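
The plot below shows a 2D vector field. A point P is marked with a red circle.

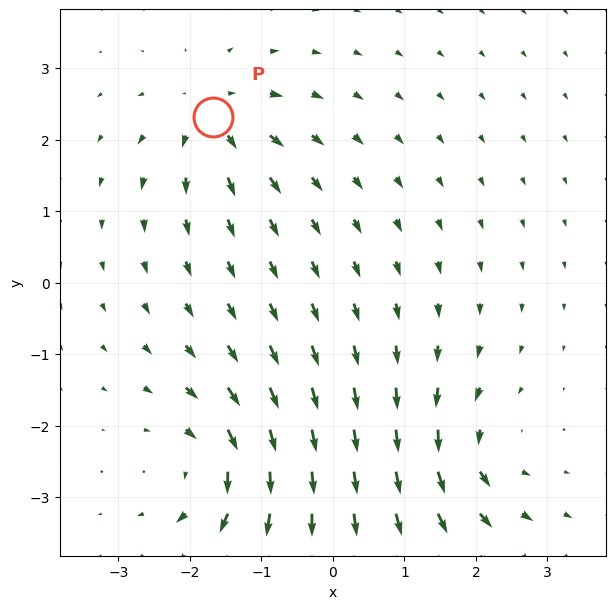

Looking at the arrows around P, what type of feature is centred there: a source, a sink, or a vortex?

source

At P (-1.7, 2.3) the arrows spread outward. Divergence about +5, curl ≈0 — positive divergence with near-zero curl is a source.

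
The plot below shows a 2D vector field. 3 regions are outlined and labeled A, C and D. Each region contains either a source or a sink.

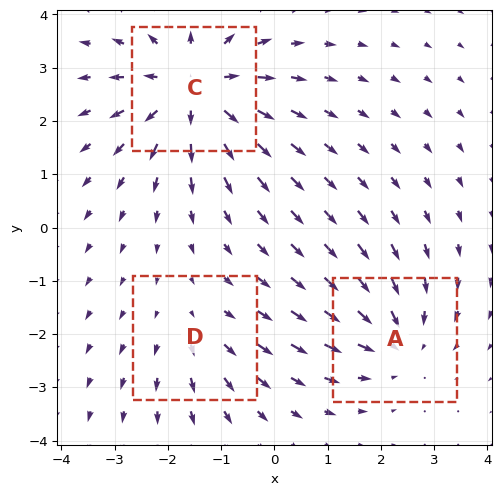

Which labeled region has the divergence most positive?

Divergence at each region's feature centre — A: about -3, C: about +4, D: about +2. Region C is most positive.

C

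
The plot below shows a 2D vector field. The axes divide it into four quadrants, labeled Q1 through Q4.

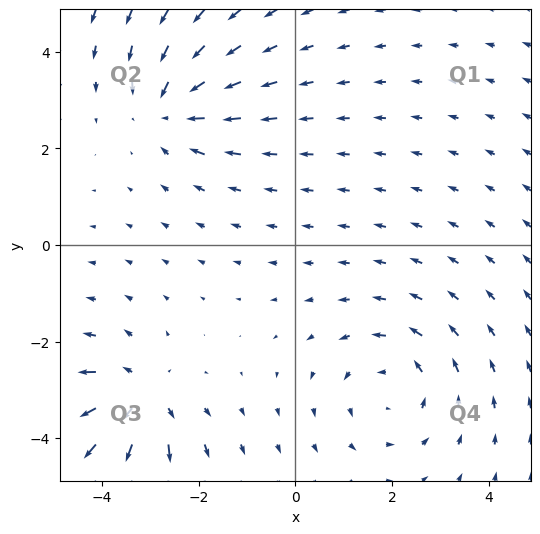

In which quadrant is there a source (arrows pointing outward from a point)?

The source sits at approximately (-3.2, -3.2), which lies in quadrant Q3. The divergence there is about +4, positive as expected for a source.

Q3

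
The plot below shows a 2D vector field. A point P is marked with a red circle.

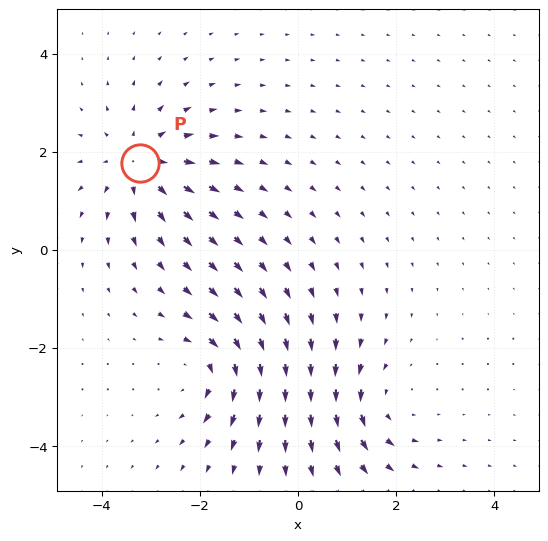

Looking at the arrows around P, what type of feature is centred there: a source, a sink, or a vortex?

At P (-3.2, 1.8) the arrows spread outward. Divergence about +5, curl ≈0 — positive divergence with near-zero curl is a source.

source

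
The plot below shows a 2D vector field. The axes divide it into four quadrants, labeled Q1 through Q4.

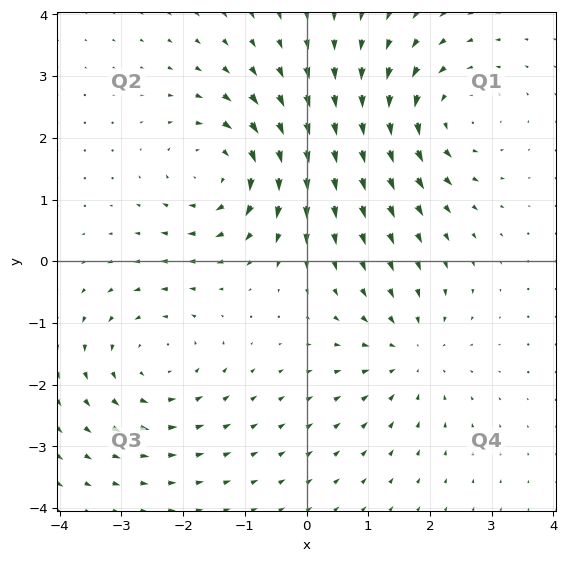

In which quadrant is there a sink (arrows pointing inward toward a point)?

Q4

The sink sits at approximately (1.7, -1.5), which lies in quadrant Q4. The divergence there is about -3, negative as expected for a sink.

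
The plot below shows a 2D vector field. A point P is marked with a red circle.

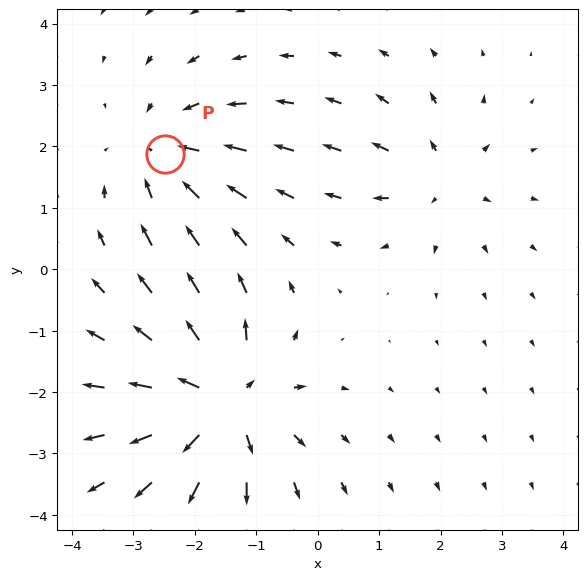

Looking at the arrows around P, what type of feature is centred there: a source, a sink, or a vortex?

sink

At P (-2.5, 1.9) the arrows converge inward. Divergence about -3, curl ≈0 — negative divergence with near-zero curl is a sink.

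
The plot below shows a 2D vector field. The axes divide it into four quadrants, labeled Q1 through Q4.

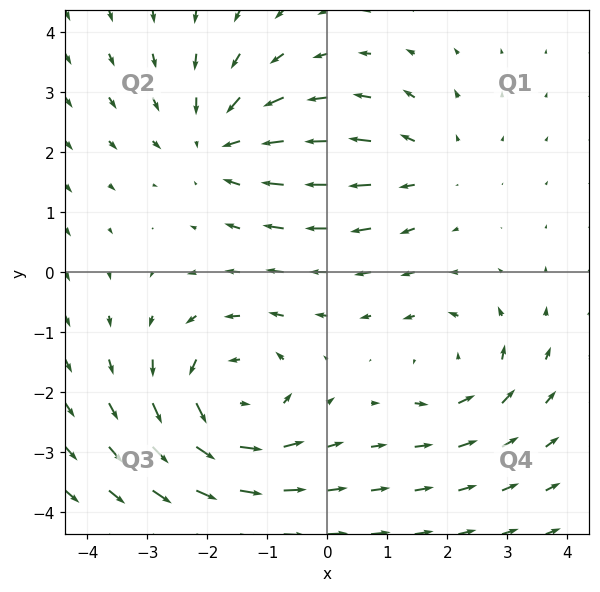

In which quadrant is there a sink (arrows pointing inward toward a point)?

Q2

The sink sits at approximately (-1.8, 2.1), which lies in quadrant Q2. The divergence there is about -3, negative as expected for a sink.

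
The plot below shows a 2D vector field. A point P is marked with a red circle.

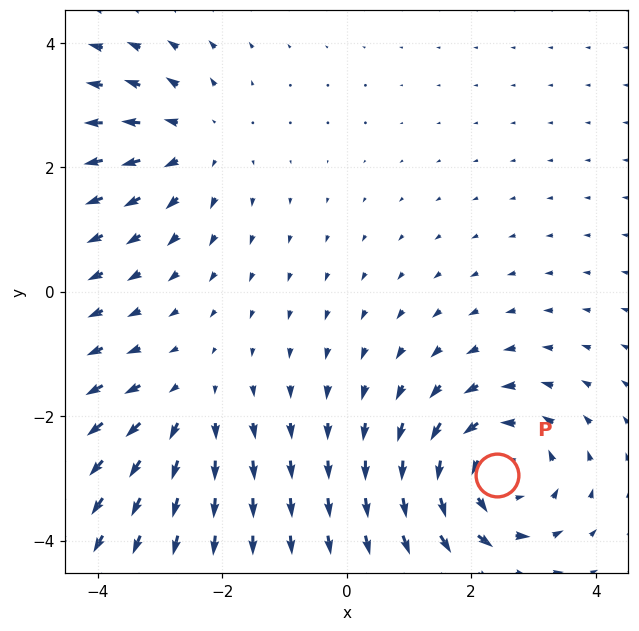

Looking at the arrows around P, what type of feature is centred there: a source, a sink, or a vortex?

vortex

At P (2.4, -2.9) the arrows circulate counterclockwise. Divergence ≈0, curl about +4 — near-zero divergence with nonzero curl is a vortex.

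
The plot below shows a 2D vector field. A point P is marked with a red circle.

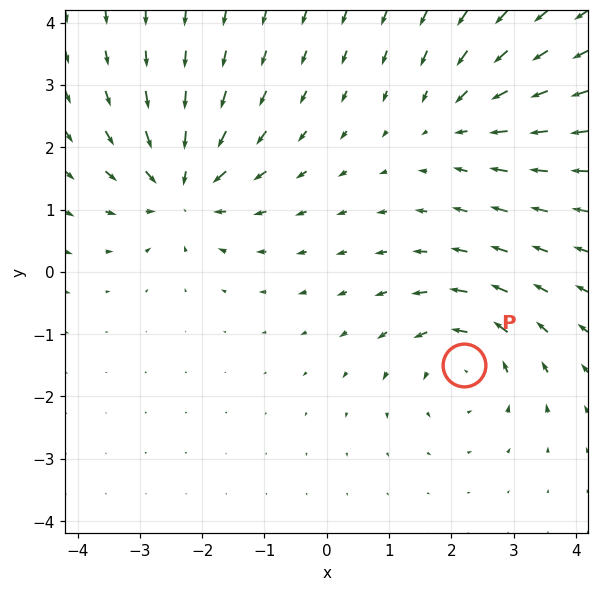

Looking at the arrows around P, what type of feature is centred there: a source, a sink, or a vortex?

vortex

At P (2.2, -1.5) the arrows circulate counterclockwise. Divergence ≈0, curl about +4 — near-zero divergence with nonzero curl is a vortex.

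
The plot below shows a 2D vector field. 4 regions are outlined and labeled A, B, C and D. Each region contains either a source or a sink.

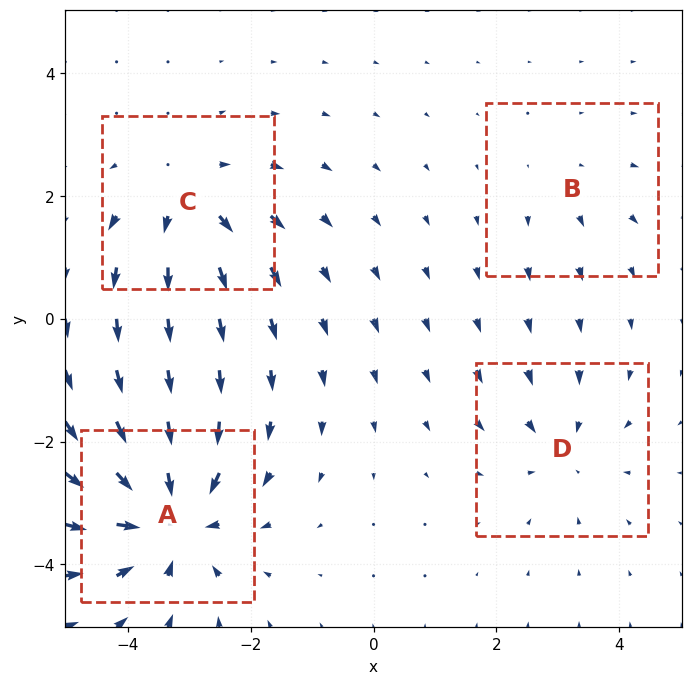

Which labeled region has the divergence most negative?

Divergence at each region's feature centre — A: about -7, B: about +2, C: about +5, D: about -3. Region A is most negative.

A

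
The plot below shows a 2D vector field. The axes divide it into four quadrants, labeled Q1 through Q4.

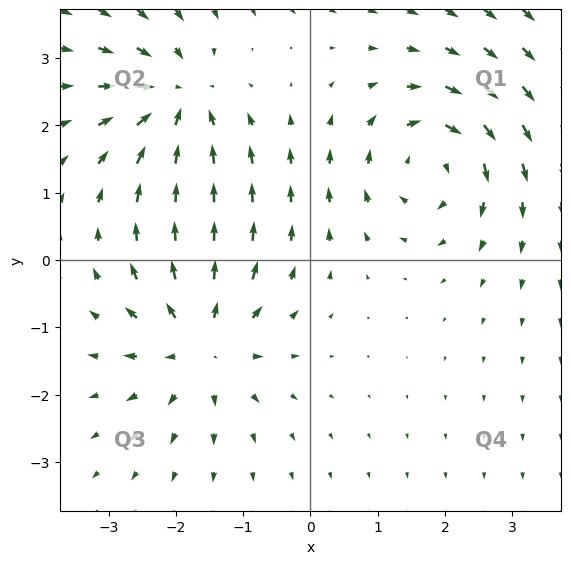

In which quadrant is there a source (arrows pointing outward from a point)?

The source sits at approximately (-1.6, -1.2), which lies in quadrant Q3. The divergence there is about +4, positive as expected for a source.

Q3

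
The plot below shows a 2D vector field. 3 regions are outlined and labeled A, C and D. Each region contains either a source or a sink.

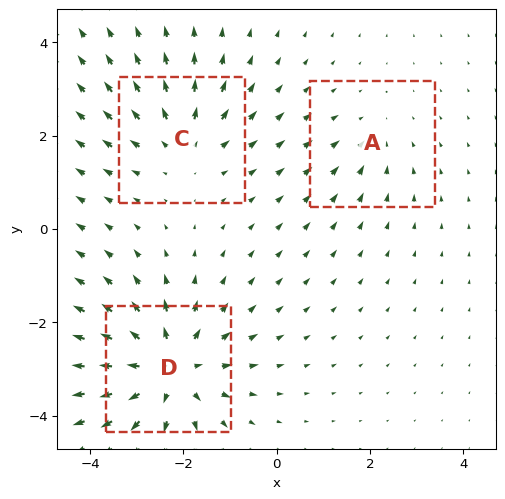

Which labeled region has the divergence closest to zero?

Divergence at each region's feature centre — A: about -2, C: about +3, D: about +5. Region A is closest to zero.

A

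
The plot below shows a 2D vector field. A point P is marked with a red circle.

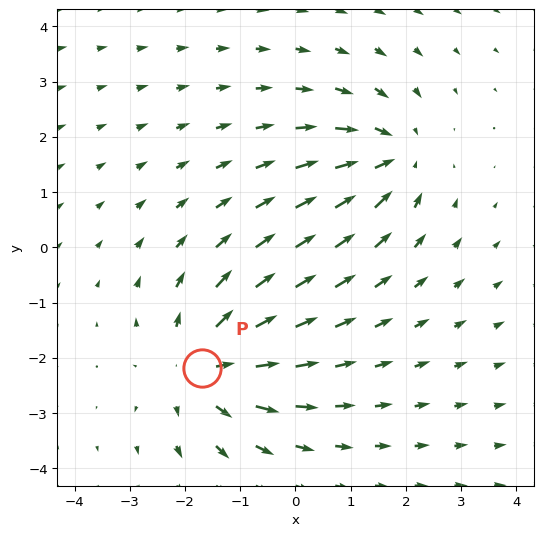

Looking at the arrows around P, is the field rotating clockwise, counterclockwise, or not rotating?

Near P at (-1.7, -2.2) the arrows show no circulation. The curl there is ≈0.

not rotating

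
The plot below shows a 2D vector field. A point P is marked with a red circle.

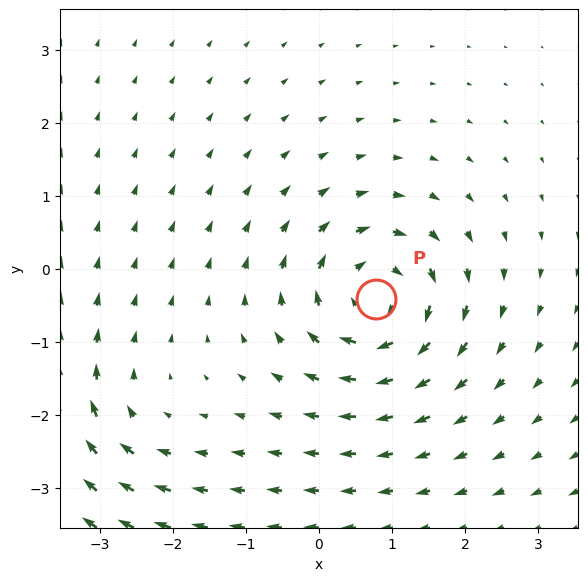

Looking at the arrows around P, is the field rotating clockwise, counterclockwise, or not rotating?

Near P at (0.8, -0.4) the arrows circulate clockwise. The curl (z-component) there is about -6; negative curl means clockwise rotation.

clockwise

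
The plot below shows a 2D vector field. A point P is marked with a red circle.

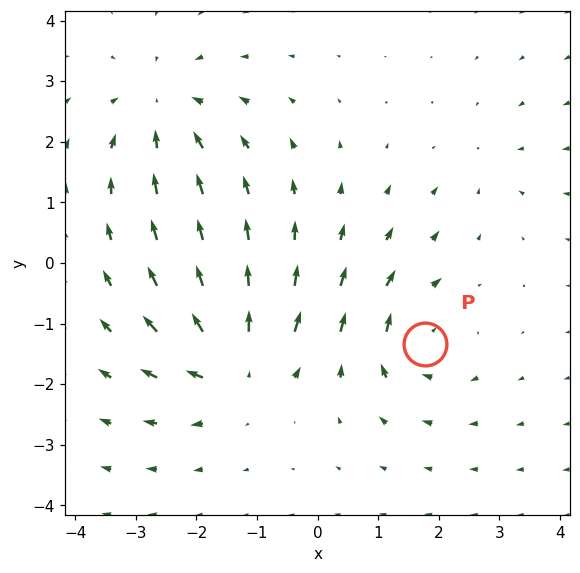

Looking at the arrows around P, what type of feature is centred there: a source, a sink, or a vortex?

At P (1.8, -1.3) the arrows circulate clockwise. Divergence ≈0, curl about -5 — near-zero divergence with nonzero curl is a vortex.

vortex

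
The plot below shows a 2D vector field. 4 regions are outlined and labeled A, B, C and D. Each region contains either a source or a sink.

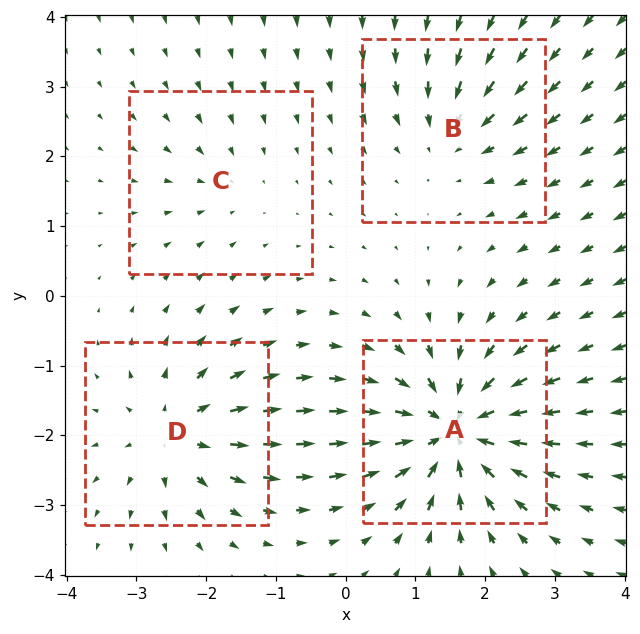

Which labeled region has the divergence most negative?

Divergence at each region's feature centre — A: about -9, B: about -4, C: about -3, D: about +6. Region A is most negative.

A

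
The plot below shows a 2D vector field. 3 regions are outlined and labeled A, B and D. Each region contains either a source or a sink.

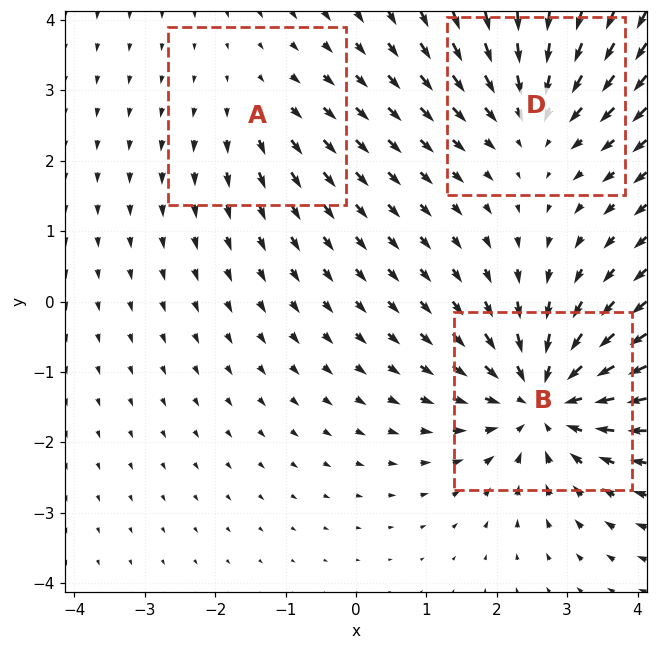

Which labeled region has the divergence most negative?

B

Divergence at each region's feature centre — A: about +2, B: about -5, D: about -3. Region B is most negative.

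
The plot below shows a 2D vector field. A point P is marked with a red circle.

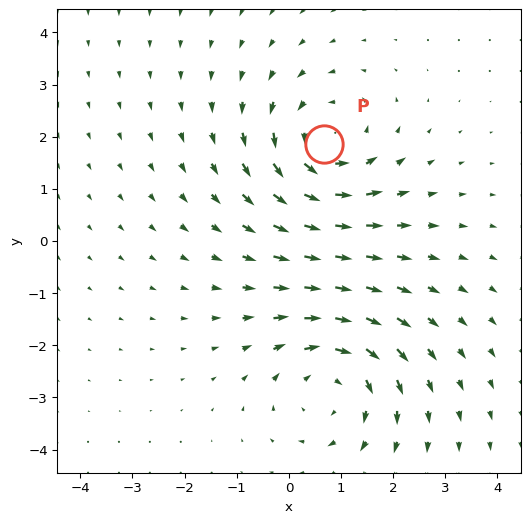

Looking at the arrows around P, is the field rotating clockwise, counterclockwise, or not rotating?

Near P at (0.7, 1.9) the arrows circulate counterclockwise. The curl (z-component) there is about +3; positive curl means counterclockwise rotation.

counterclockwise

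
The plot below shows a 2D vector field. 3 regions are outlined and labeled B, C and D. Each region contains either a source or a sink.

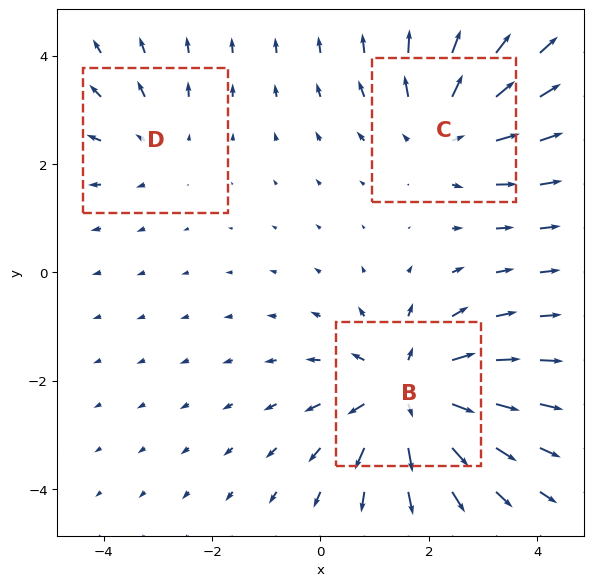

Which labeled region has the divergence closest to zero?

D

Divergence at each region's feature centre — B: about +4, C: about +3, D: about +2. Region D is closest to zero.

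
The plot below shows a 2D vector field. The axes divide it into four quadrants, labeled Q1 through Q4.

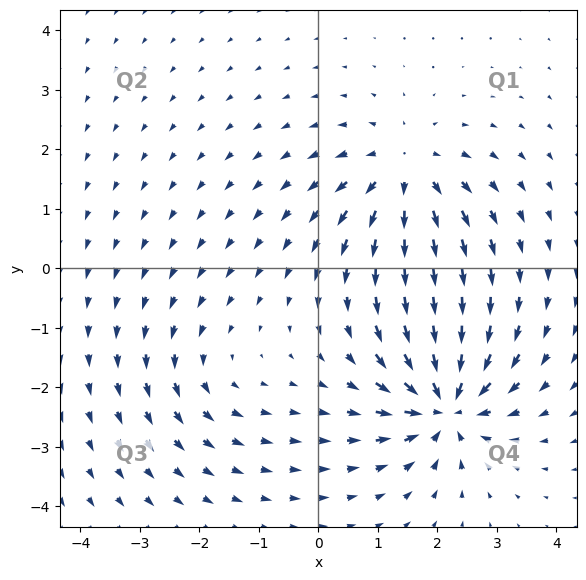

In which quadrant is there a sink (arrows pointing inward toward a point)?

The sink sits at approximately (2.1, -2.3), which lies in quadrant Q4. The divergence there is about -7, negative as expected for a sink.

Q4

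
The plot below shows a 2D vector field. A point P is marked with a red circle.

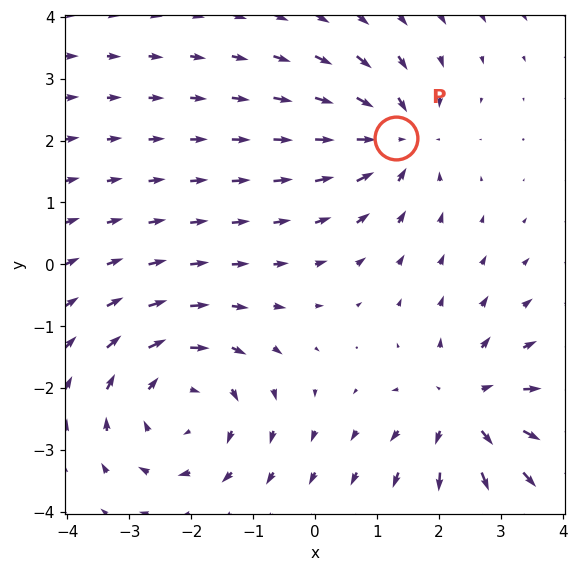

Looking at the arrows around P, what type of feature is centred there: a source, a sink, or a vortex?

At P (1.3, 2.0) the arrows converge inward. Divergence about -3, curl ≈0 — negative divergence with near-zero curl is a sink.

sink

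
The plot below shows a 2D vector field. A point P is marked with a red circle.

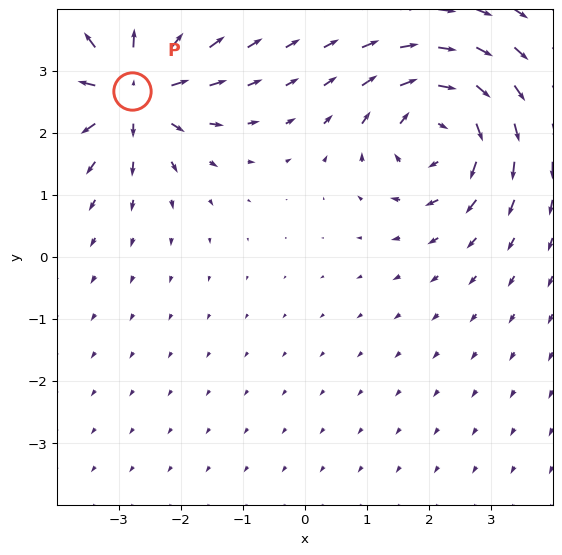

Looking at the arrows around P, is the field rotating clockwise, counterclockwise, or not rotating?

not rotating

Near P at (-2.8, 2.7) the arrows show no circulation. The curl there is ≈0.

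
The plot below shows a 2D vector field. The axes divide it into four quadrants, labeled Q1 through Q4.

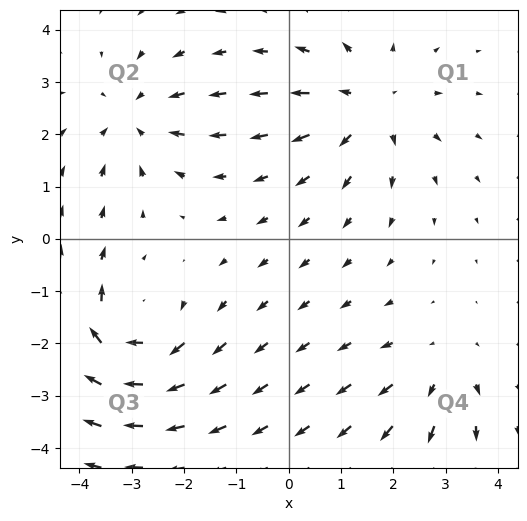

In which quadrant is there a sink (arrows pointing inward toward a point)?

Q2

The sink sits at approximately (-2.9, 2.3), which lies in quadrant Q2. The divergence there is about -4, negative as expected for a sink.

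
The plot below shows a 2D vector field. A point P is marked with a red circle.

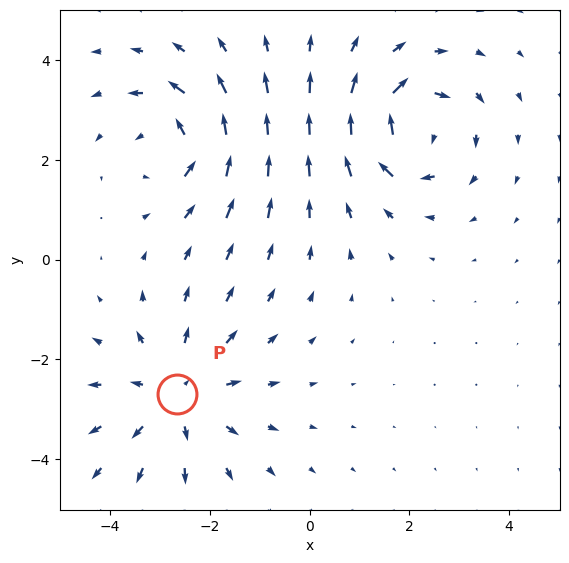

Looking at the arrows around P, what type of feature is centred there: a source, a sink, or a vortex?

At P (-2.7, -2.7) the arrows spread outward. Divergence about +4, curl ≈0 — positive divergence with near-zero curl is a source.

source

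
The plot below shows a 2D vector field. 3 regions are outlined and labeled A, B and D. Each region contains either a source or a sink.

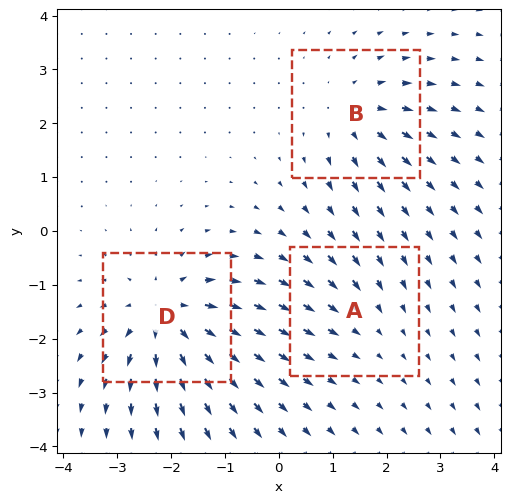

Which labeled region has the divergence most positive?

Divergence at each region's feature centre — A: about -2, B: about +4, D: about +6. Region D is most positive.

D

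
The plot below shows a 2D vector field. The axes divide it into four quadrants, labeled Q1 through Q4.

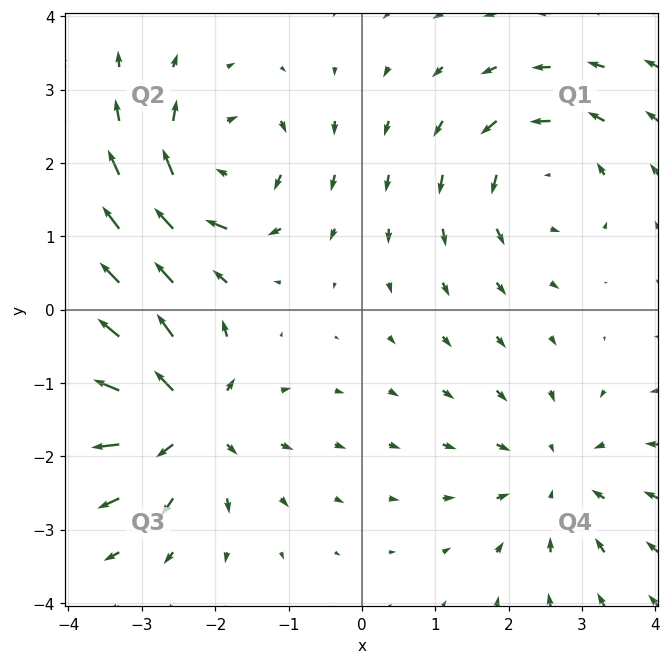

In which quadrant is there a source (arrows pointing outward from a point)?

Q3

The source sits at approximately (-2.4, -1.5), which lies in quadrant Q3. The divergence there is about +5, positive as expected for a source.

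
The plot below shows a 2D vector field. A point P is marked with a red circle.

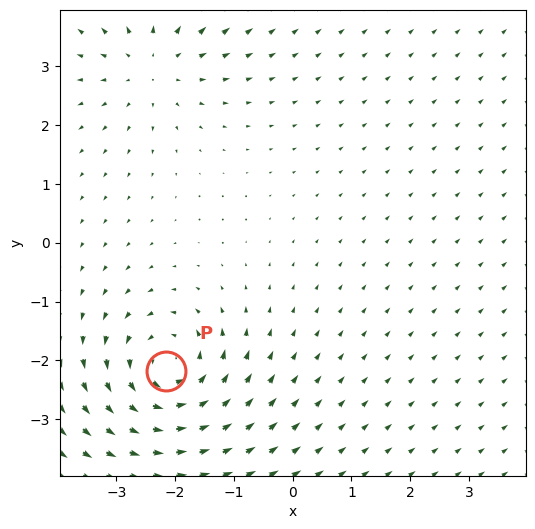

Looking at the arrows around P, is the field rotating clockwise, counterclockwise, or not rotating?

counterclockwise

Near P at (-2.1, -2.2) the arrows circulate counterclockwise. The curl (z-component) there is about +5; positive curl means counterclockwise rotation.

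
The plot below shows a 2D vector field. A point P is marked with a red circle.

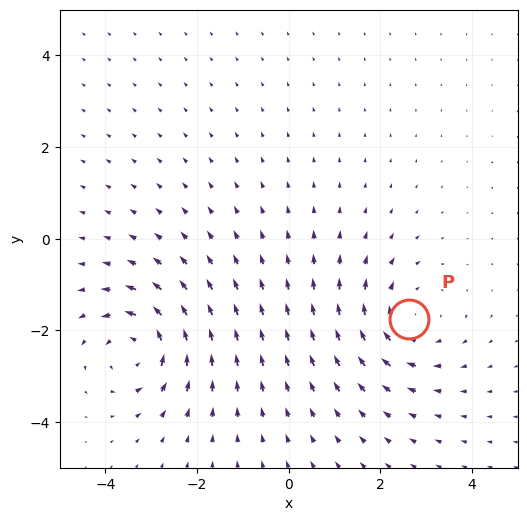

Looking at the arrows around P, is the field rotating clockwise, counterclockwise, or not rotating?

Near P at (2.6, -1.8) the arrows circulate clockwise. The curl (z-component) there is about -4; negative curl means clockwise rotation.

clockwise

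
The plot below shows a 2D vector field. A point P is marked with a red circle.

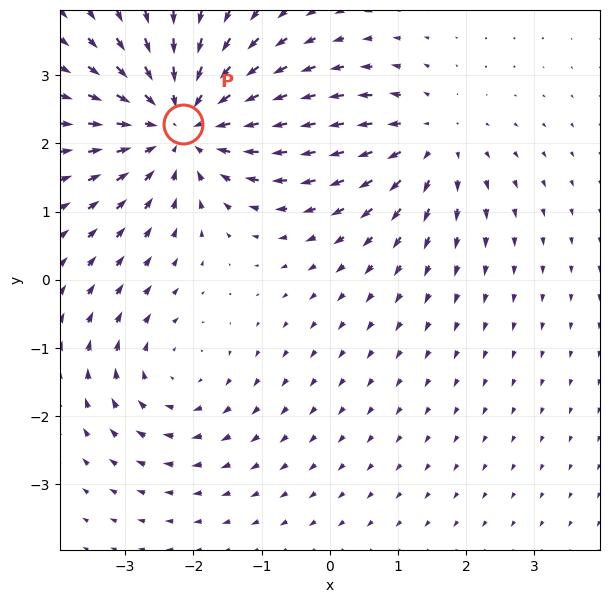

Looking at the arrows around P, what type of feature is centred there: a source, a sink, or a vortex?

sink

At P (-2.2, 2.3) the arrows converge inward. Divergence about -4, curl ≈0 — negative divergence with near-zero curl is a sink.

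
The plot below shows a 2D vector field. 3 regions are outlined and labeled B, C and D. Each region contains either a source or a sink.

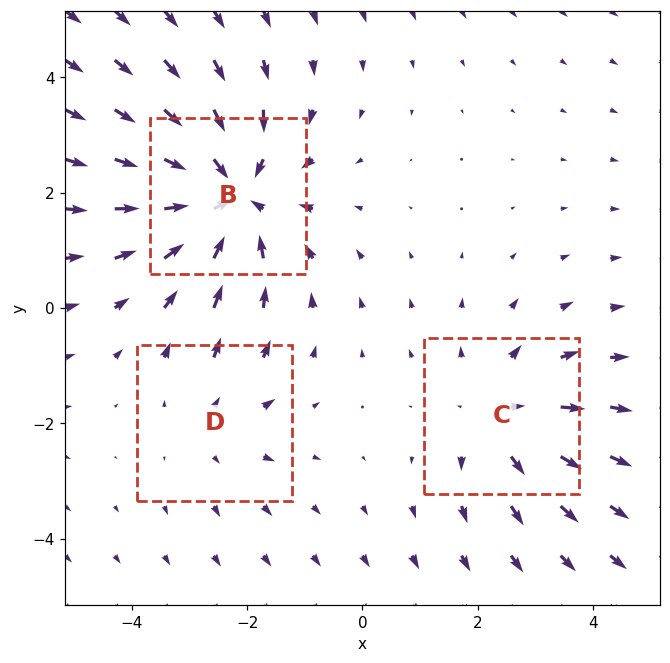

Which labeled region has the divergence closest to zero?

Divergence at each region's feature centre — B: about -4, C: about +3, D: about +2. Region D is closest to zero.

D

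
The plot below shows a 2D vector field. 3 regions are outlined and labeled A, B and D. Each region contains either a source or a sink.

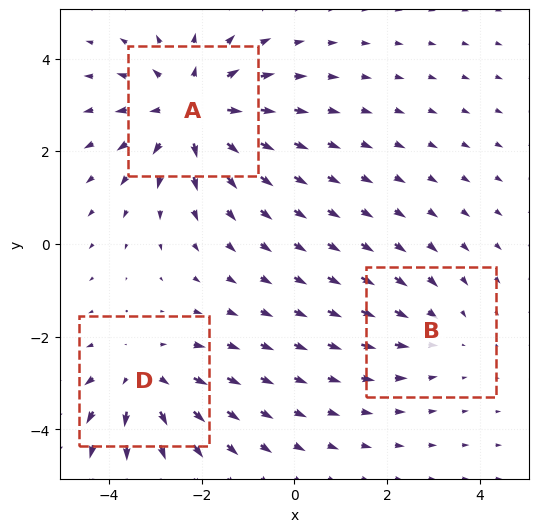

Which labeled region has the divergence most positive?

A

Divergence at each region's feature centre — A: about +4, B: about -2, D: about +3. Region A is most positive.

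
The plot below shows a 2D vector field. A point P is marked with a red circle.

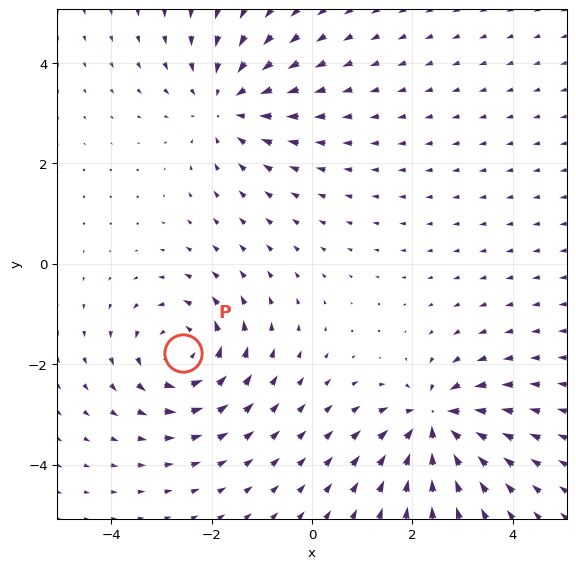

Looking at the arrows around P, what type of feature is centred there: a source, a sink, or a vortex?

At P (-2.6, -1.8) the arrows circulate counterclockwise. Divergence ≈0, curl about +5 — near-zero divergence with nonzero curl is a vortex.

vortex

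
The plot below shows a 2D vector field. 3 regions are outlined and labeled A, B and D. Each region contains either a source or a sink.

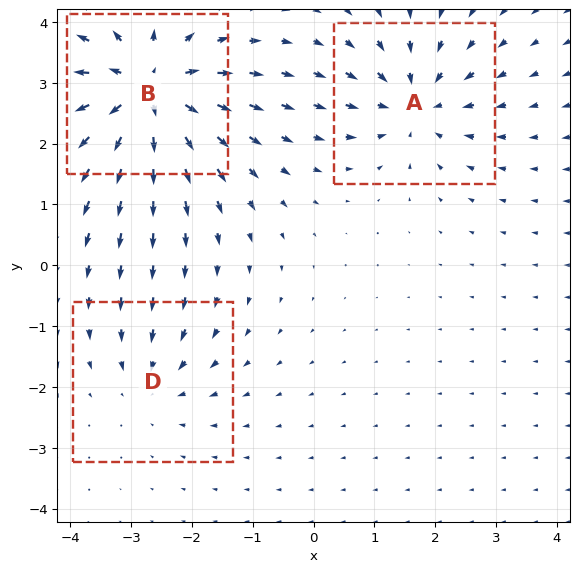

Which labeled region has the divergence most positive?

Divergence at each region's feature centre — A: about -4, B: about +6, D: about -2. Region B is most positive.

B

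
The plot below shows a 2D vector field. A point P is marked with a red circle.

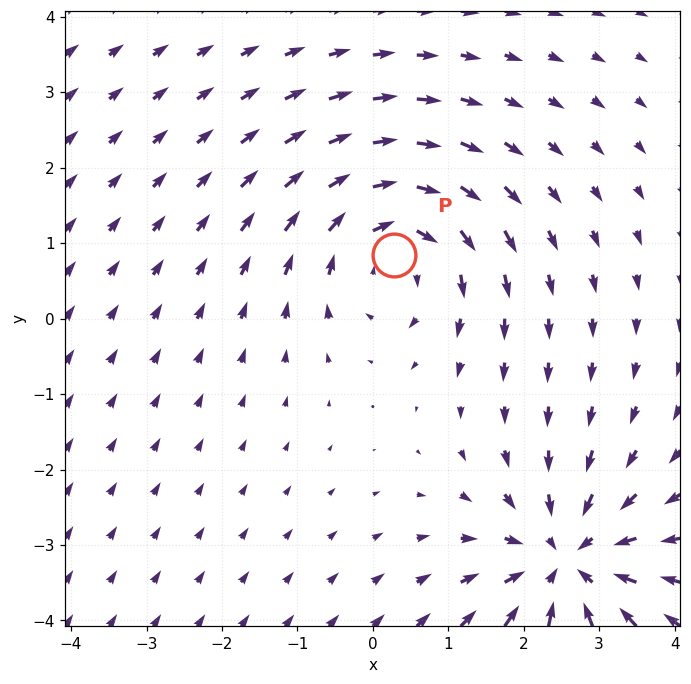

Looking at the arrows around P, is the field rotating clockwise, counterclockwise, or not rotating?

clockwise

Near P at (0.3, 0.8) the arrows circulate clockwise. The curl (z-component) there is about -3; negative curl means clockwise rotation.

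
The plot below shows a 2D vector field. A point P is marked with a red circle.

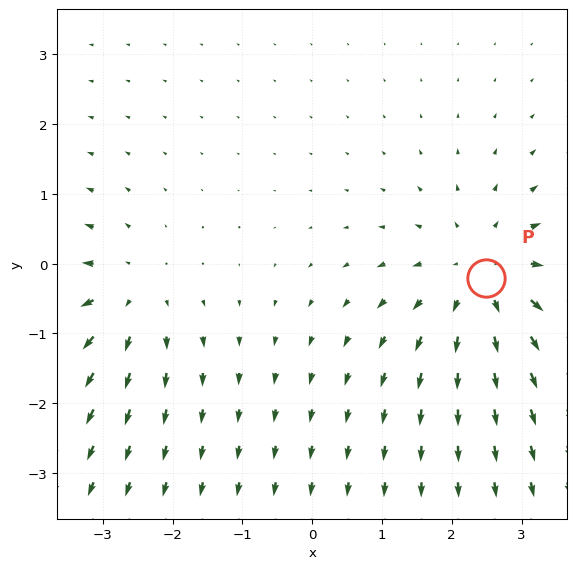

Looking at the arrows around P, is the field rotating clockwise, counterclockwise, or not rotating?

not rotating

Near P at (2.5, -0.2) the arrows show no circulation. The curl there is ≈0.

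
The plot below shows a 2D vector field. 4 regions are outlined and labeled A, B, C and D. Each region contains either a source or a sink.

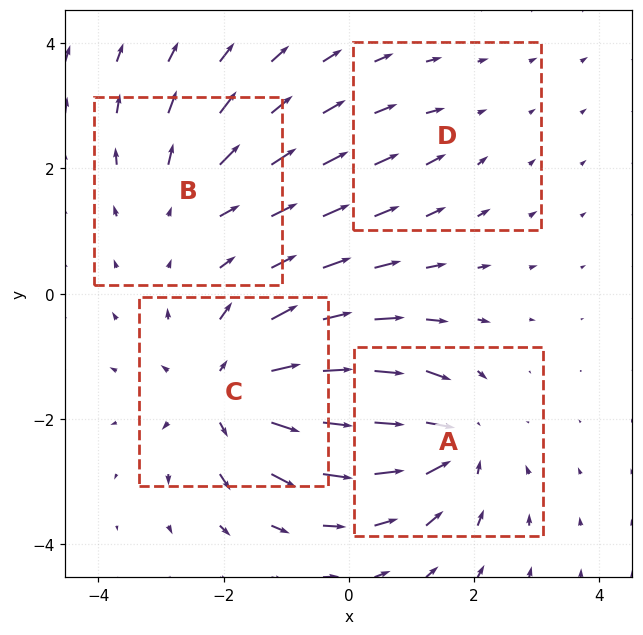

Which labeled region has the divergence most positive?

Divergence at each region's feature centre — A: about -5, B: about +3, C: about +6, D: about -2. Region C is most positive.

C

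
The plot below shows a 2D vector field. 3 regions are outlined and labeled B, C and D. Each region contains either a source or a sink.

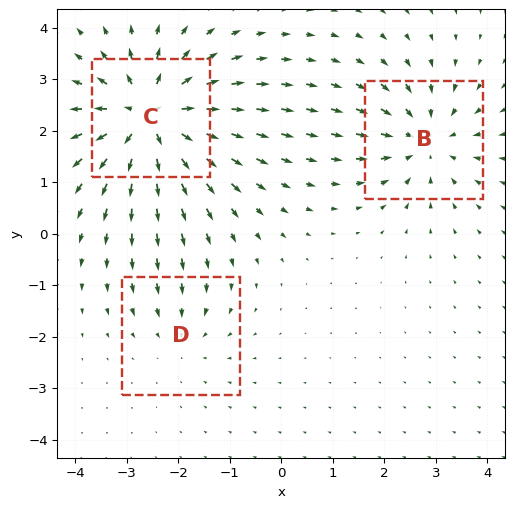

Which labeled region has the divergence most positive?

Divergence at each region's feature centre — B: about -3, C: about +5, D: about -2. Region C is most positive.

C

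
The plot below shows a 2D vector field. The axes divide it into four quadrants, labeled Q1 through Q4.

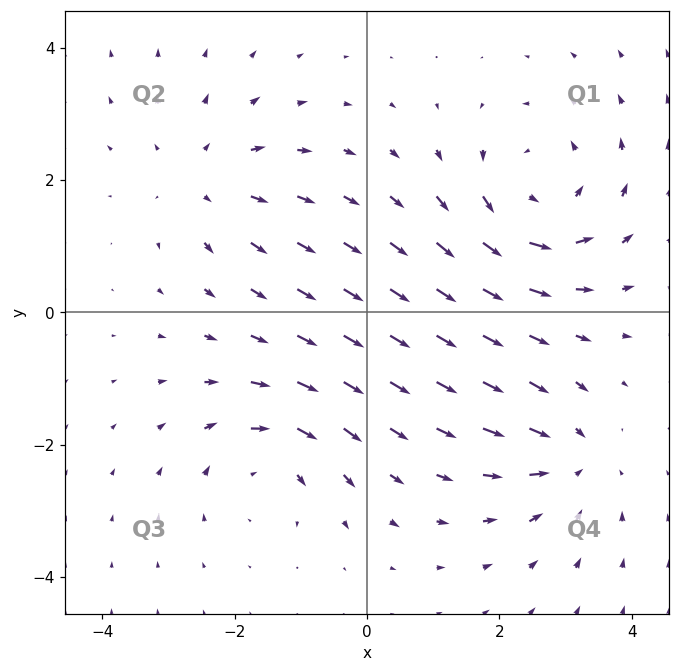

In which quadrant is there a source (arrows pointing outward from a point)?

The source sits at approximately (-2.4, 2.0), which lies in quadrant Q2. The divergence there is about +3, positive as expected for a source.

Q2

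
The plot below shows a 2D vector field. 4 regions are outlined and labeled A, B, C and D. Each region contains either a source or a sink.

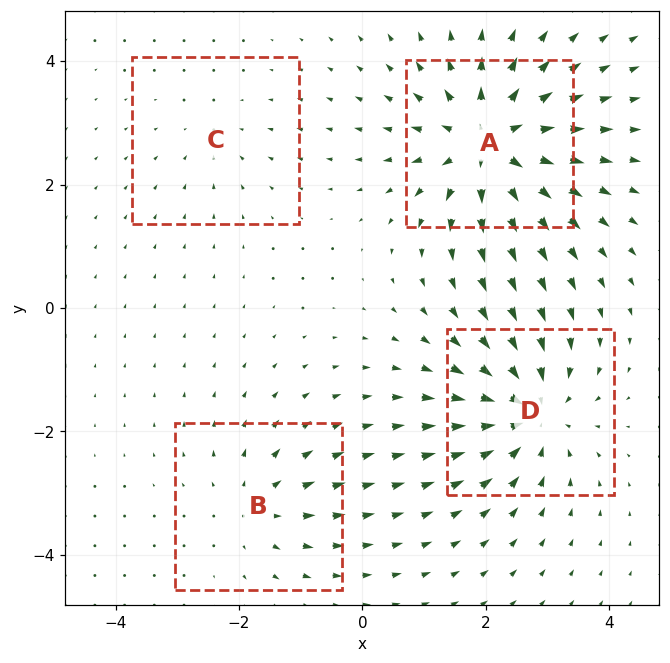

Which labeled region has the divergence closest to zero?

Divergence at each region's feature centre — A: about +7, B: about +3, C: about -2, D: about -6. Region C is closest to zero.

C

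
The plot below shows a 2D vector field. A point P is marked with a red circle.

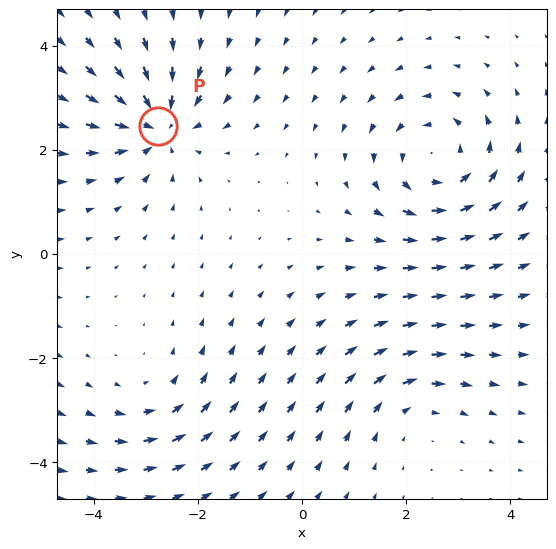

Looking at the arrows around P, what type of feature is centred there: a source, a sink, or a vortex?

At P (-2.8, 2.5) the arrows converge inward. Divergence about -5, curl ≈0 — negative divergence with near-zero curl is a sink.

sink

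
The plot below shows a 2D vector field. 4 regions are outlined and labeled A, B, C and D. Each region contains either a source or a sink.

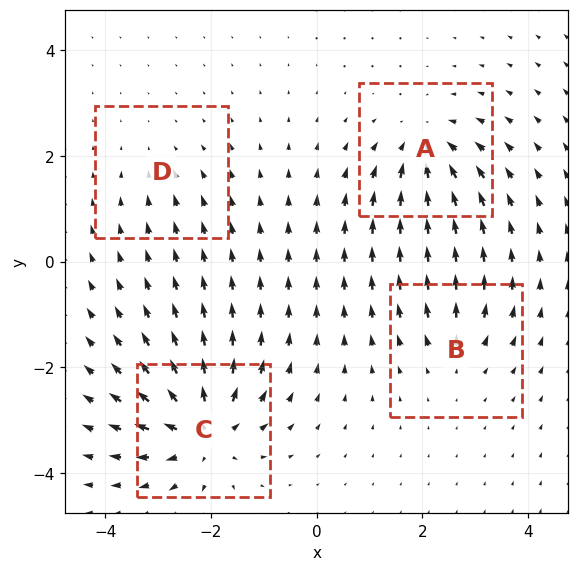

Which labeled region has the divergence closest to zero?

D

Divergence at each region's feature centre — A: about -6, B: about +3, C: about +8, D: about -2. Region D is closest to zero.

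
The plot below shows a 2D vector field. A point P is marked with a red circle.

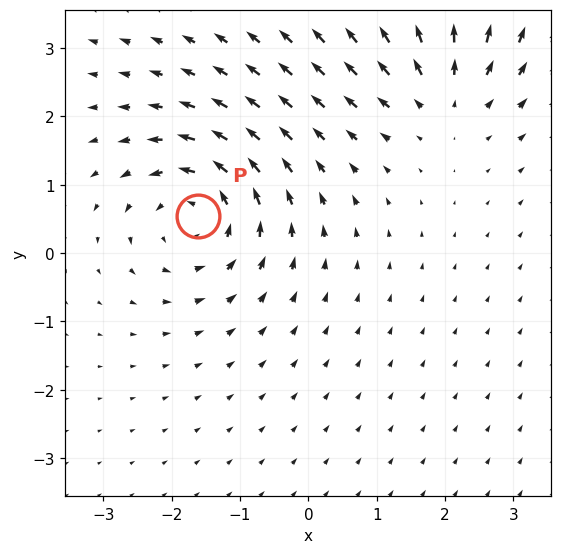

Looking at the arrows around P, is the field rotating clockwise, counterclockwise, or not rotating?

Near P at (-1.6, 0.6) the arrows circulate counterclockwise. The curl (z-component) there is about +4; positive curl means counterclockwise rotation.

counterclockwise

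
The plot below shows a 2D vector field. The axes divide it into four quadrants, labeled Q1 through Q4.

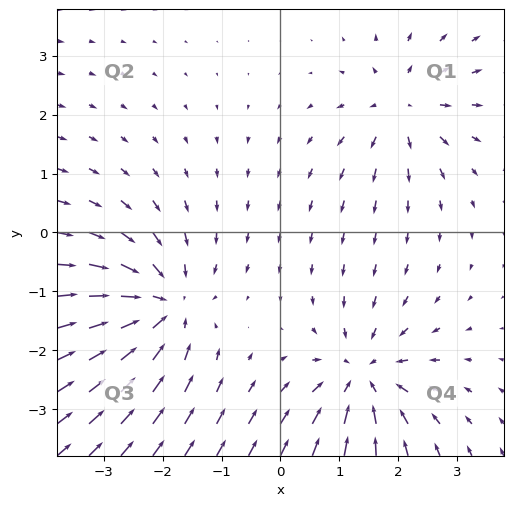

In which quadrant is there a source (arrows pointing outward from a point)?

The source sits at approximately (2.1, 2.1), which lies in quadrant Q1. The divergence there is about +4, positive as expected for a source.

Q1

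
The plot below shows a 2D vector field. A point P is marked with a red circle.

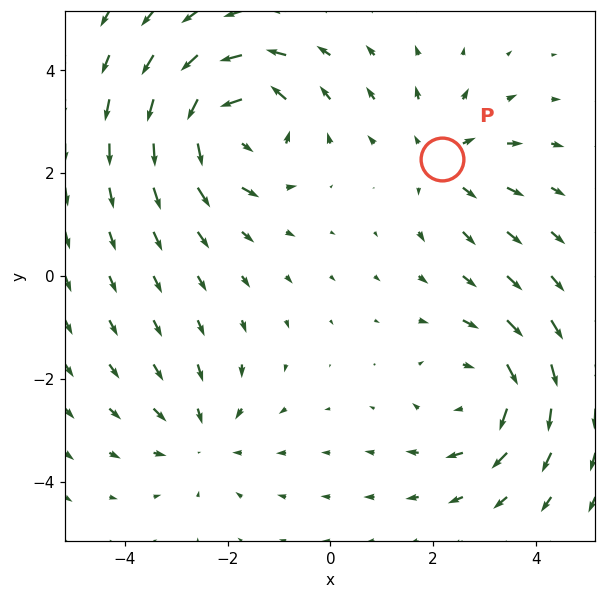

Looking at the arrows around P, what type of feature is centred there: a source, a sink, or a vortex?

source

At P (2.2, 2.3) the arrows spread outward. Divergence about +3, curl ≈0 — positive divergence with near-zero curl is a source.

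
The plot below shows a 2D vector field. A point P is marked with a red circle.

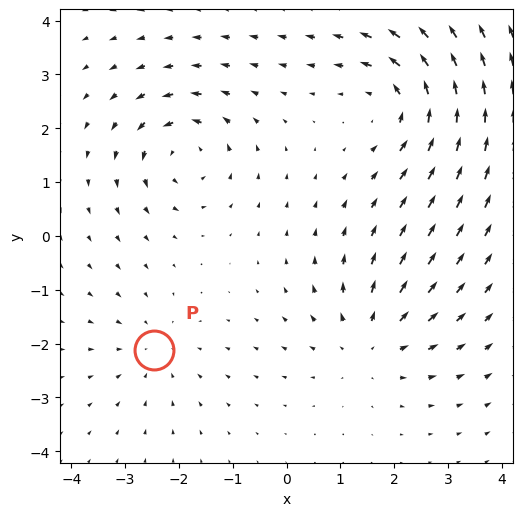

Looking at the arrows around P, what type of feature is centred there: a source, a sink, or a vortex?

At P (-2.5, -2.1) the arrows converge inward. Divergence about -3, curl ≈0 — negative divergence with near-zero curl is a sink.

sink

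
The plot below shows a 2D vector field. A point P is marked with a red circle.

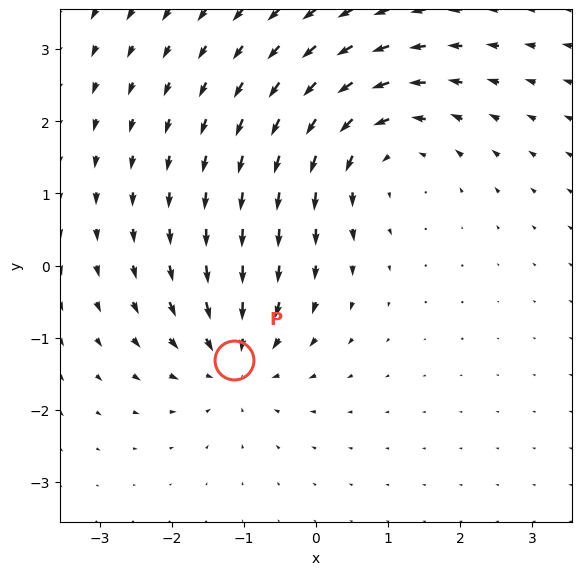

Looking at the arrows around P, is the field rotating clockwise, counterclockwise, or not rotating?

not rotating

Near P at (-1.1, -1.3) the arrows show no circulation. The curl there is ≈0.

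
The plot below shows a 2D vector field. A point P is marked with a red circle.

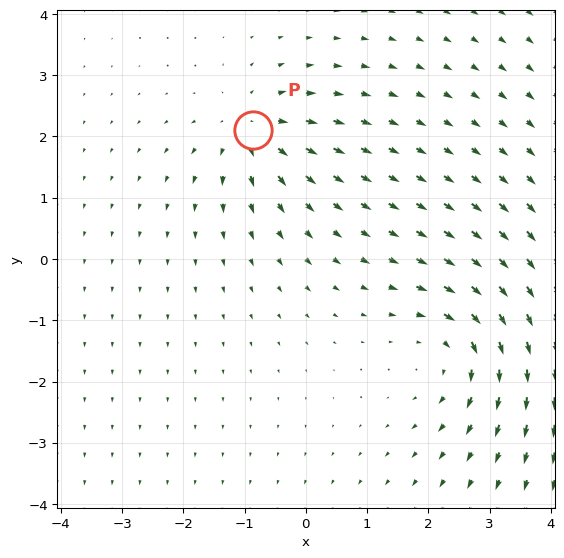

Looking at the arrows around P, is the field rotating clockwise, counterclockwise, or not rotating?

Near P at (-0.9, 2.1) the arrows show no circulation. The curl there is ≈0.

not rotating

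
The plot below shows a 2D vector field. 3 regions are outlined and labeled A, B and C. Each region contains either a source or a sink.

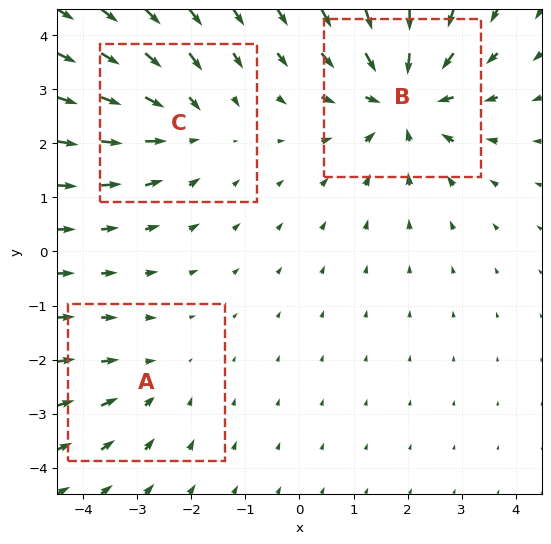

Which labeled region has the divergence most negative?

Divergence at each region's feature centre — A: about -2, B: about -4, C: about -3. Region B is most negative.

B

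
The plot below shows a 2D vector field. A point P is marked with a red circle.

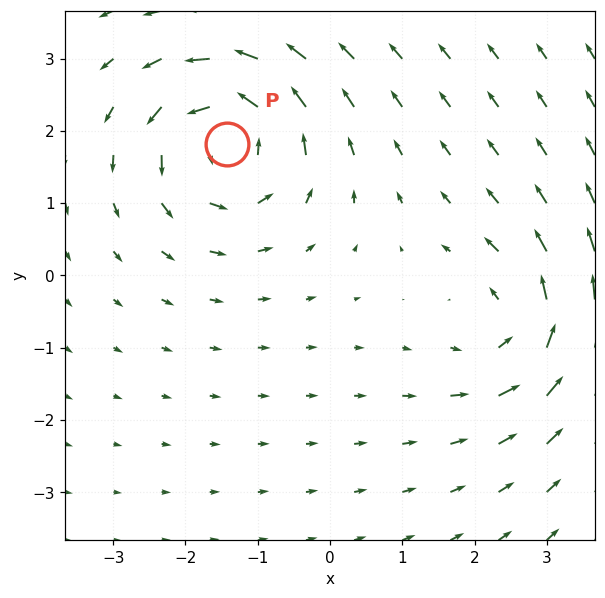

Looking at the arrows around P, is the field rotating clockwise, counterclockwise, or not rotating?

Near P at (-1.4, 1.8) the arrows circulate counterclockwise. The curl (z-component) there is about +6; positive curl means counterclockwise rotation.

counterclockwise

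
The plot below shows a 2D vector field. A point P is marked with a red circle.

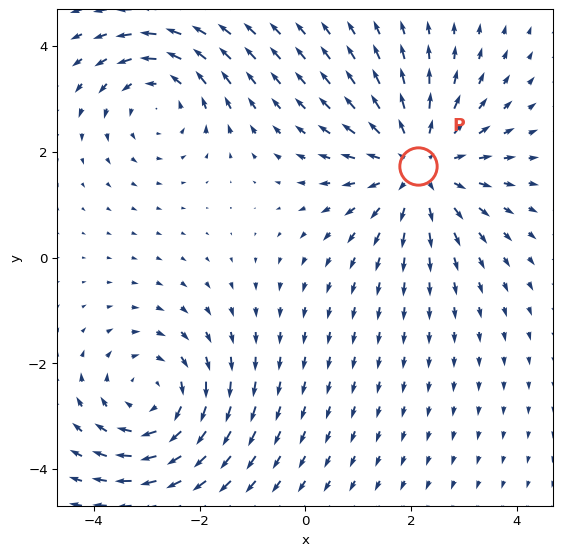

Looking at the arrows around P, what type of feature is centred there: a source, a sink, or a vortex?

source

At P (2.1, 1.7) the arrows spread outward. Divergence about +3, curl ≈0 — positive divergence with near-zero curl is a source.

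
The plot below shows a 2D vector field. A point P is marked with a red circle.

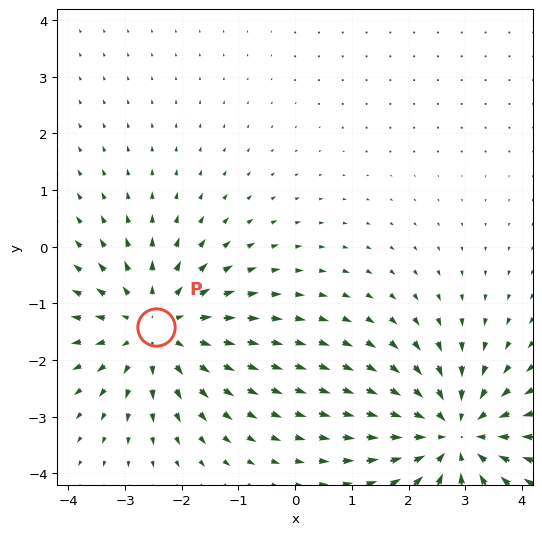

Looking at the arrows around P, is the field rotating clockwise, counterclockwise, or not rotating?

not rotating

Near P at (-2.5, -1.4) the arrows show no circulation. The curl there is ≈0.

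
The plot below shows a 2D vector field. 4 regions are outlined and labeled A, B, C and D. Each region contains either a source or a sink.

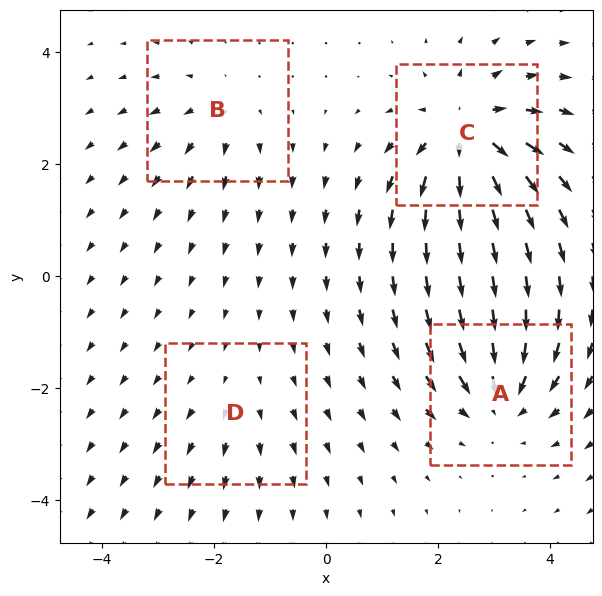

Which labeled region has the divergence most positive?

Divergence at each region's feature centre — A: about -6, B: about +4, C: about +7, D: about +2. Region C is most positive.

C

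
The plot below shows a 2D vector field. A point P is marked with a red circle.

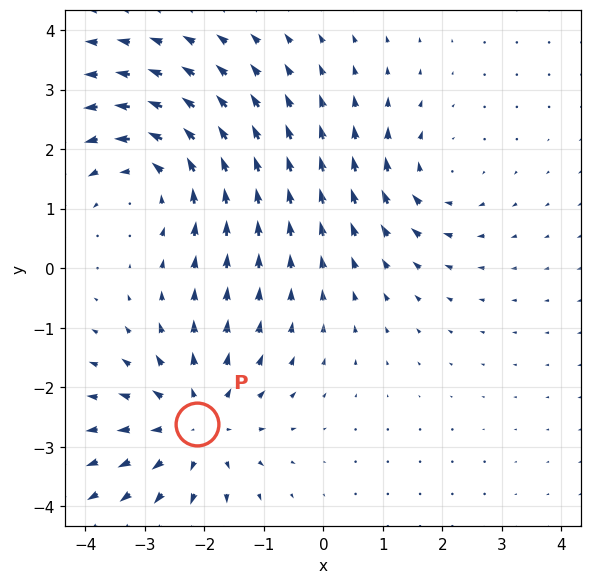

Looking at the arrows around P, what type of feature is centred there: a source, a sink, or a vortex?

source

At P (-2.1, -2.6) the arrows spread outward. Divergence about +4, curl ≈0 — positive divergence with near-zero curl is a source.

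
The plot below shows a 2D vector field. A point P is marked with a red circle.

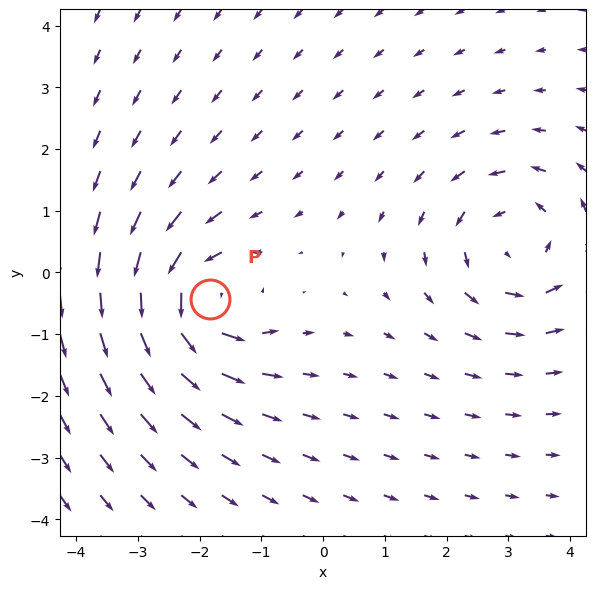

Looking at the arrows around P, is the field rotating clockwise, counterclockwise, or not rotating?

counterclockwise

Near P at (-1.8, -0.4) the arrows circulate counterclockwise. The curl (z-component) there is about +4; positive curl means counterclockwise rotation.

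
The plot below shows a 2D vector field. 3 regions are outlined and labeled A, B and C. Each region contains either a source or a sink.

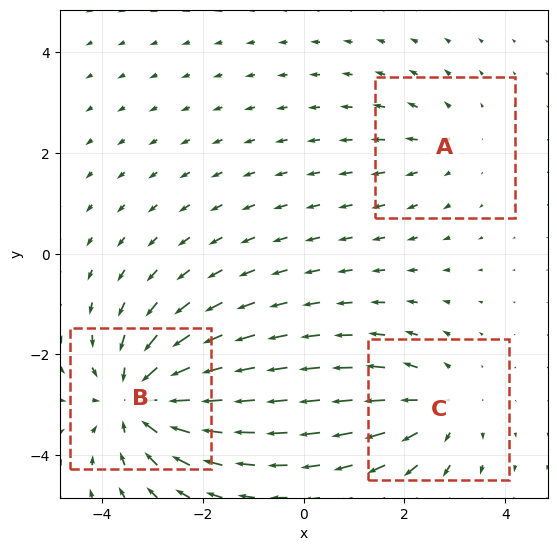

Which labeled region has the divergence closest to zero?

Divergence at each region's feature centre — A: about +2, B: about -4, C: about +3. Region A is closest to zero.

A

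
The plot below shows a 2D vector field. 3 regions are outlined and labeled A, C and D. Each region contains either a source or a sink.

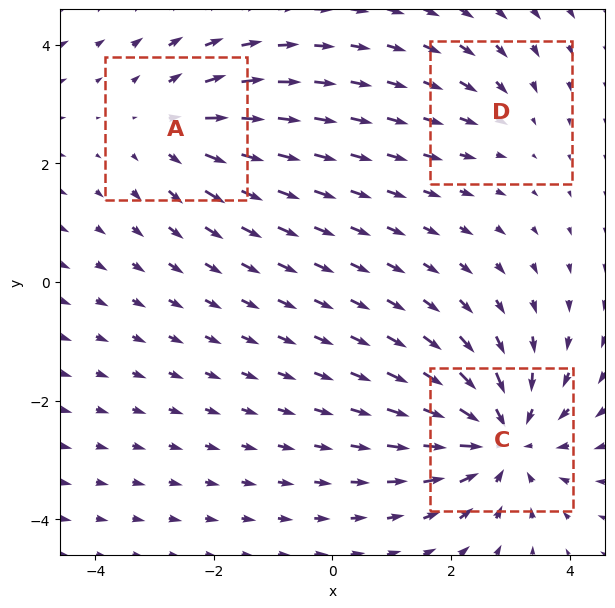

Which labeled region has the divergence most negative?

C

Divergence at each region's feature centre — A: about +3, C: about -4, D: about -2. Region C is most negative.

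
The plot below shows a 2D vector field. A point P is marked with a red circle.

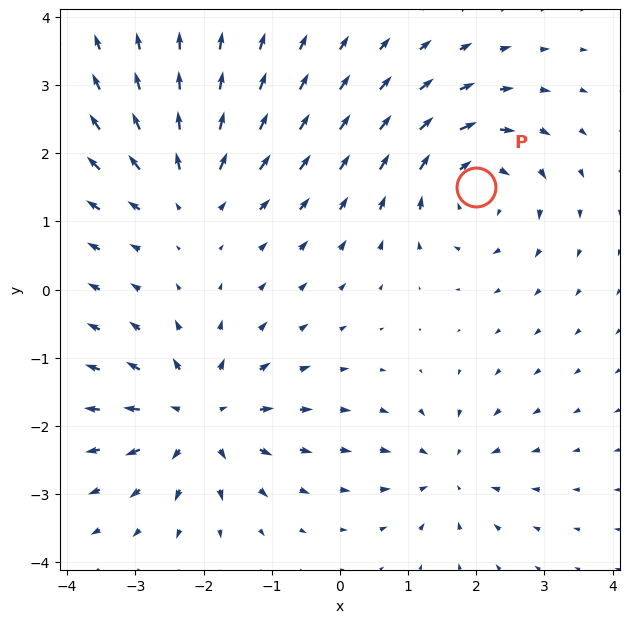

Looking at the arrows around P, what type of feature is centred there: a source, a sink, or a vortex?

vortex

At P (2.0, 1.5) the arrows circulate clockwise. Divergence ≈0, curl about -6 — near-zero divergence with nonzero curl is a vortex.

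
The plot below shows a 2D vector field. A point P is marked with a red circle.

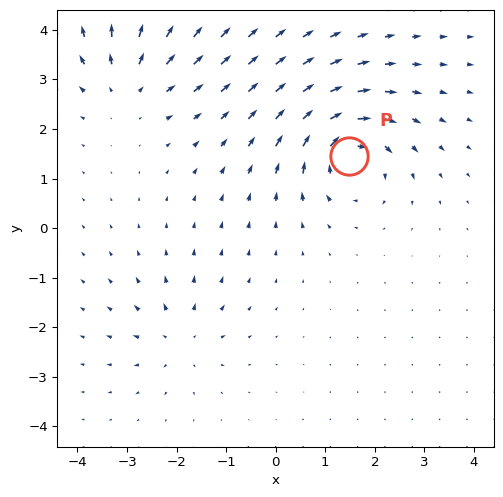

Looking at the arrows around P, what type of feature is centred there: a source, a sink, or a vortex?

At P (1.5, 1.5) the arrows circulate clockwise. Divergence ≈0, curl about -7 — near-zero divergence with nonzero curl is a vortex.

vortex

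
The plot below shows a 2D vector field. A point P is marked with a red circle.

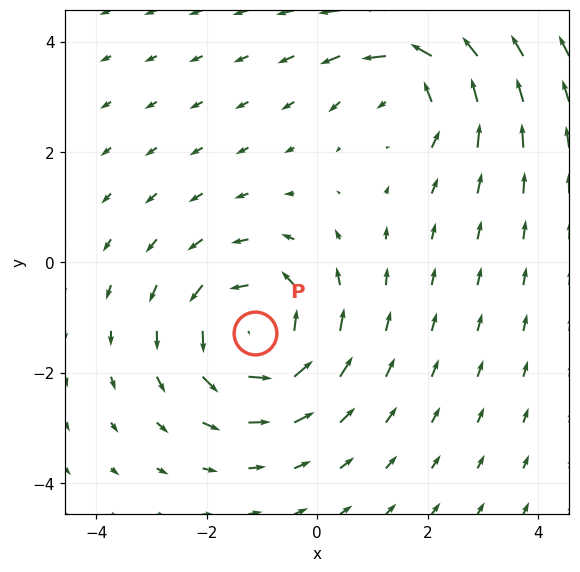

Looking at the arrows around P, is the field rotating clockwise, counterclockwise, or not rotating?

Near P at (-1.1, -1.3) the arrows circulate counterclockwise. The curl (z-component) there is about +4; positive curl means counterclockwise rotation.

counterclockwise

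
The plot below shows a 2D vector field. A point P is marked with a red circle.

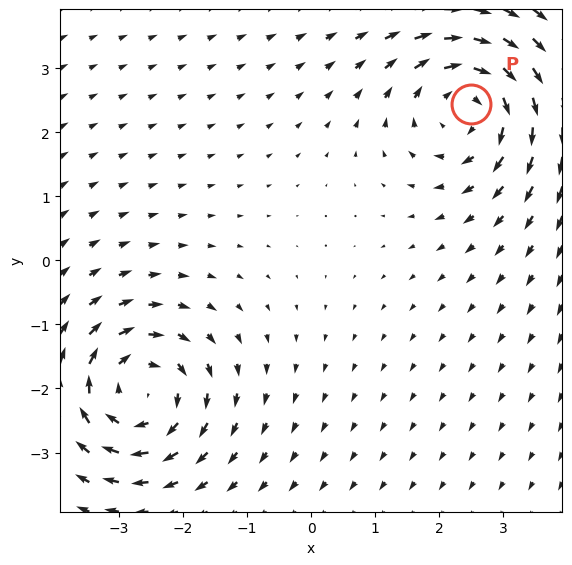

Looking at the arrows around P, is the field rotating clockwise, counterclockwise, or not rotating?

Near P at (2.5, 2.4) the arrows circulate clockwise. The curl (z-component) there is about -5; negative curl means clockwise rotation.

clockwise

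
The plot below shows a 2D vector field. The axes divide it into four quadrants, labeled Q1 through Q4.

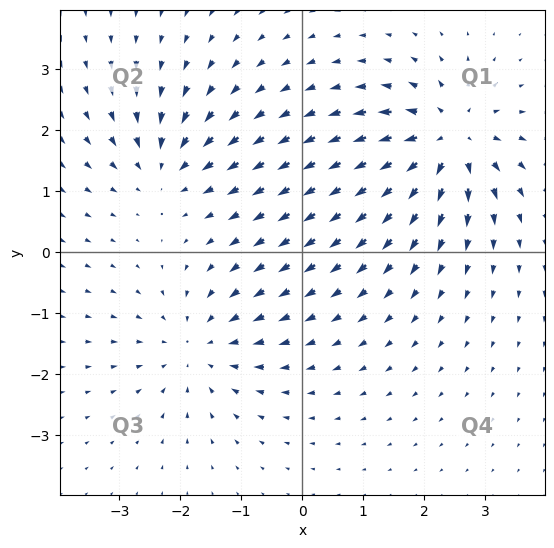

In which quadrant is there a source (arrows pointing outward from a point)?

The source sits at approximately (2.4, 1.8), which lies in quadrant Q1. The divergence there is about +6, positive as expected for a source.

Q1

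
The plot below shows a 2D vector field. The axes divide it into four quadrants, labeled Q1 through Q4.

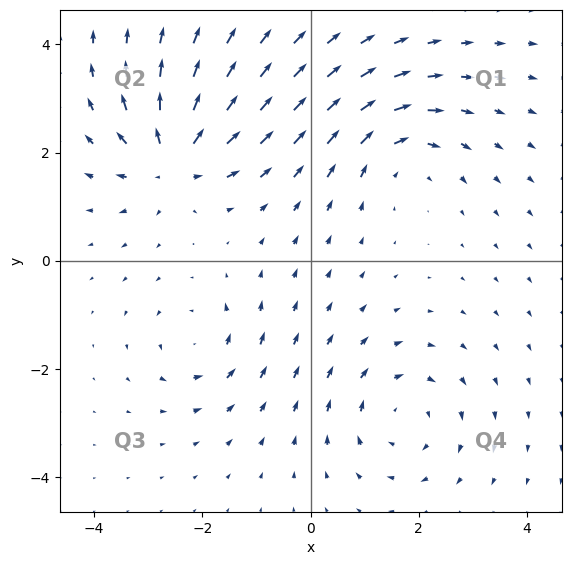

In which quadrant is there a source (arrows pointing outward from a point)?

Q2

The source sits at approximately (-2.5, 1.9), which lies in quadrant Q2. The divergence there is about +7, positive as expected for a source.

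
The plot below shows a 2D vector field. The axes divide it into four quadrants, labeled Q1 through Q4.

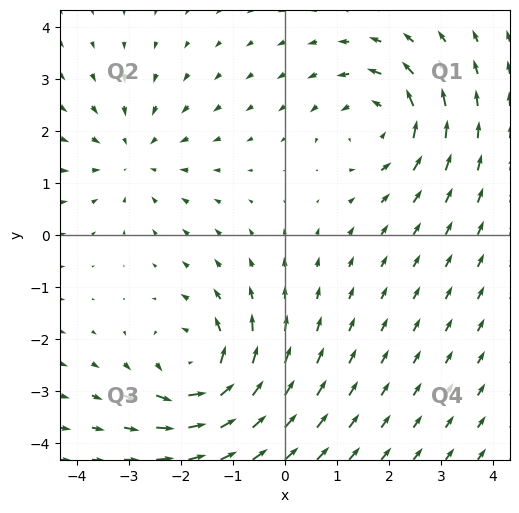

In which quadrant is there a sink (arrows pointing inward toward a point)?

The sink sits at approximately (-2.9, 1.5), which lies in quadrant Q2. The divergence there is about -3, negative as expected for a sink.

Q2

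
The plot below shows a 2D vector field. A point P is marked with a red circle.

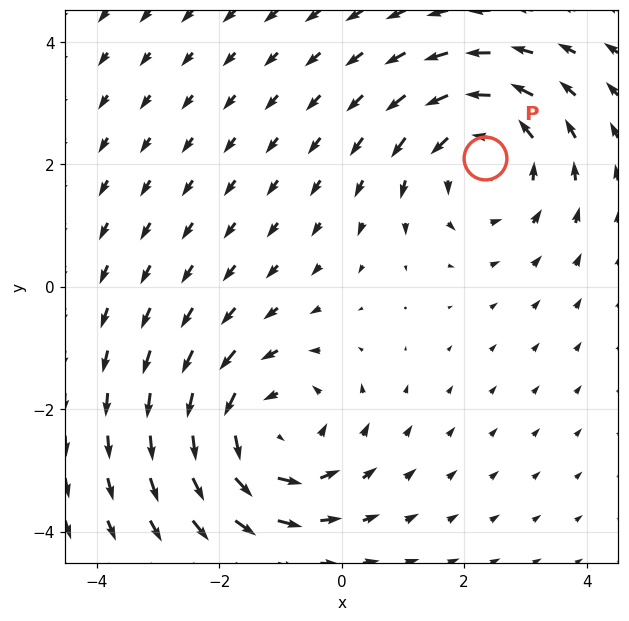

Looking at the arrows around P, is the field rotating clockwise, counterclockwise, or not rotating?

counterclockwise

Near P at (2.3, 2.1) the arrows circulate counterclockwise. The curl (z-component) there is about +4; positive curl means counterclockwise rotation.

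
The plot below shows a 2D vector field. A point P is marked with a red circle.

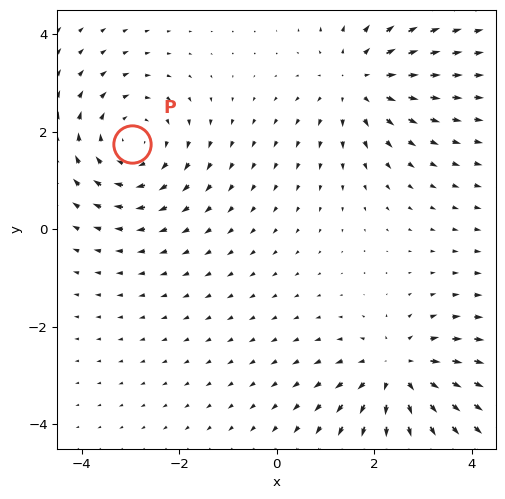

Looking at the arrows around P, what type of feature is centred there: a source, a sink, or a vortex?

At P (-3.0, 1.7) the arrows circulate clockwise. Divergence ≈0, curl about -4 — near-zero divergence with nonzero curl is a vortex.

vortex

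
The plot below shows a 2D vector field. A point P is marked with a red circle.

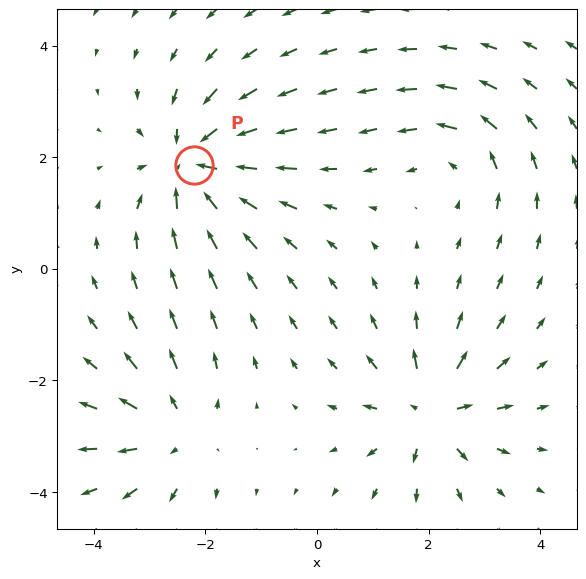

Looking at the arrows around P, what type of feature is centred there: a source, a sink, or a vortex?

sink

At P (-2.2, 1.9) the arrows converge inward. Divergence about -5, curl ≈0 — negative divergence with near-zero curl is a sink.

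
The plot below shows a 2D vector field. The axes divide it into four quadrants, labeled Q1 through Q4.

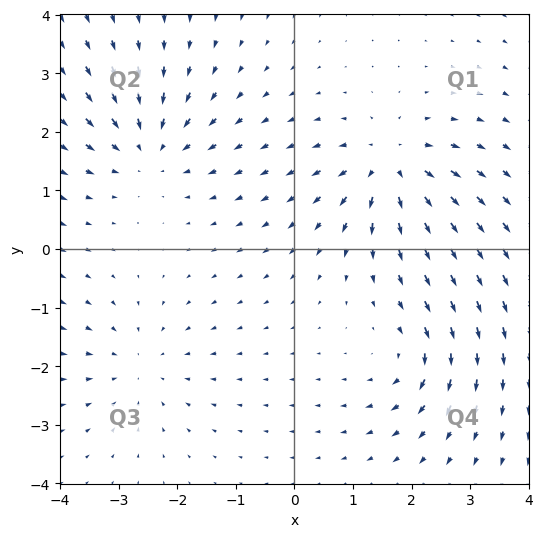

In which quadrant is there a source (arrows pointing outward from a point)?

Q1

The source sits at approximately (1.6, 1.4), which lies in quadrant Q1. The divergence there is about +5, positive as expected for a source.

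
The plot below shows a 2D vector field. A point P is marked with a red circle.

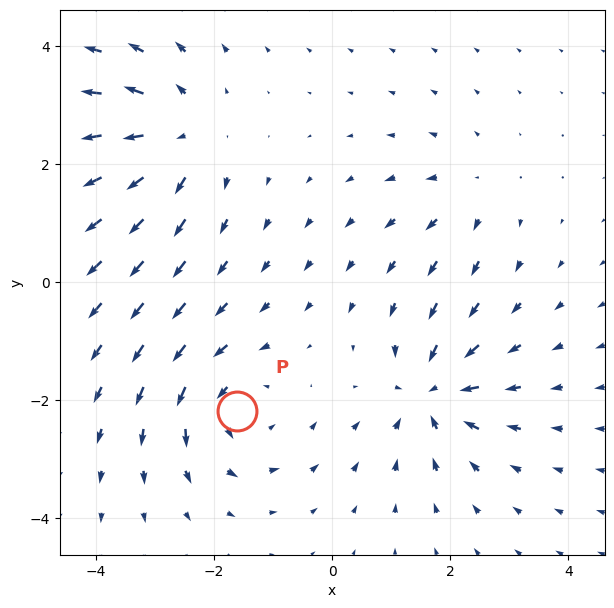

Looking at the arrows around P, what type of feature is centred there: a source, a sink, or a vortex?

vortex

At P (-1.6, -2.2) the arrows circulate counterclockwise. Divergence ≈0, curl about +5 — near-zero divergence with nonzero curl is a vortex.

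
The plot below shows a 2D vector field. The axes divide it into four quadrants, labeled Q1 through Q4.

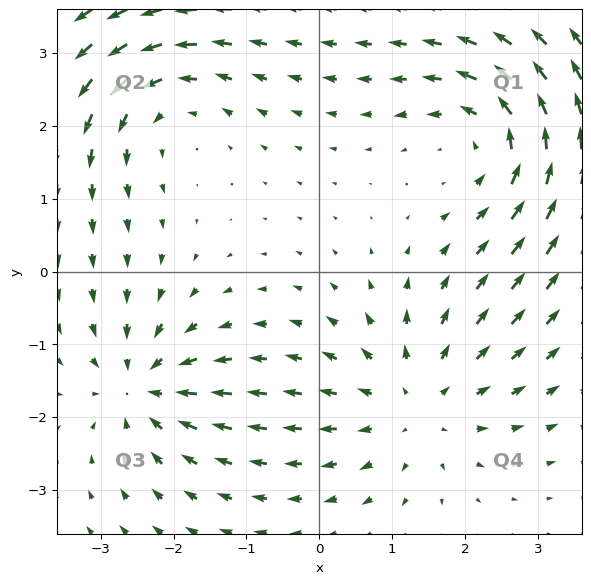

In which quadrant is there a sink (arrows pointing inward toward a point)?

Q3

The sink sits at approximately (-2.4, -1.6), which lies in quadrant Q3. The divergence there is about -5, negative as expected for a sink.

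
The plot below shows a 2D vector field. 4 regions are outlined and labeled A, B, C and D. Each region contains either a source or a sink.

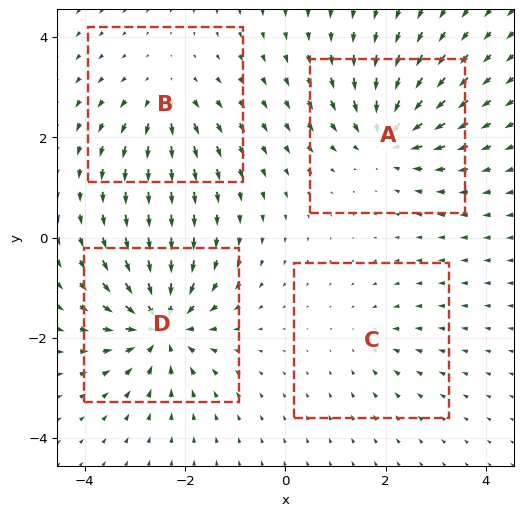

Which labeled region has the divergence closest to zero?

Divergence at each region's feature centre — A: about -6, B: about +4, C: about -2, D: about -8. Region C is closest to zero.

C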